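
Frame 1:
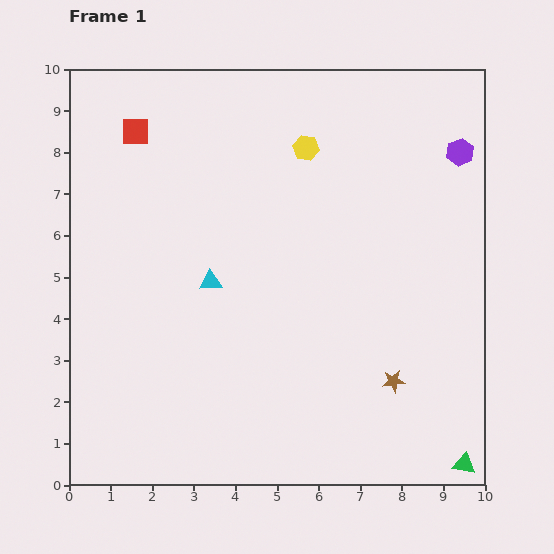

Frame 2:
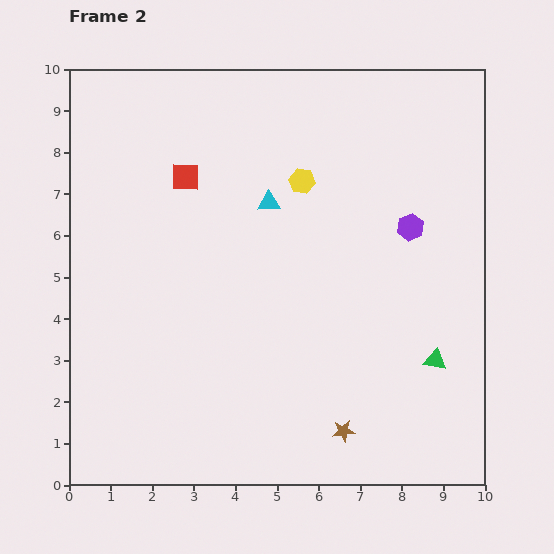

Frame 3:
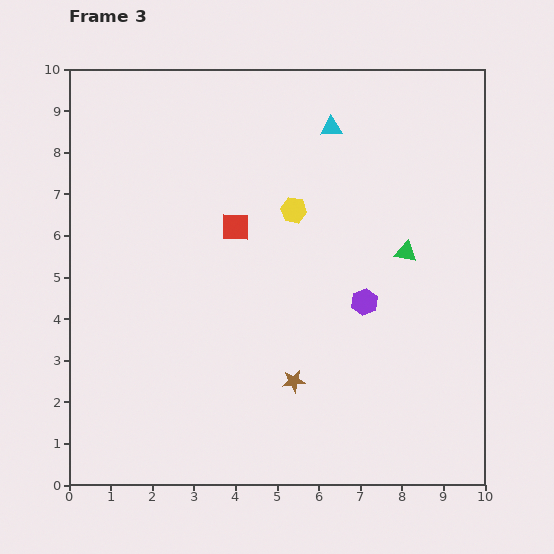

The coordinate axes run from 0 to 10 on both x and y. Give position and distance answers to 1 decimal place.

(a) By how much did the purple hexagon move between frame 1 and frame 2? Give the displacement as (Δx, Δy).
(-1.2, -1.8)

The purple hexagon was at (9.4, 8.0) in frame 1 and (8.2, 6.2) in frame 2.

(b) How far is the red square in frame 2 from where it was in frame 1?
1.6

The red square moved from (1.6, 8.5) to (2.8, 7.4), a distance of √(1.2² + 1.1²) ≈ 1.6.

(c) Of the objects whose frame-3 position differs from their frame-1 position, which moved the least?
the yellow hexagon

(moved 1.5)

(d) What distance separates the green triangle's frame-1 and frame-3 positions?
5.3

The green triangle moved from (9.5, 0.5) to (8.1, 5.6), a distance of √(1.4² + 5.1²) ≈ 5.3.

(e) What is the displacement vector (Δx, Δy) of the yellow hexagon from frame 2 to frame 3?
(-0.2, -0.7)

The yellow hexagon was at (5.6, 7.3) in frame 2 and (5.4, 6.6) in frame 3.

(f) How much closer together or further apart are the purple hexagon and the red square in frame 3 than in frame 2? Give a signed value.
-1.9

Distance in frame 2: 5.5. Distance in frame 3: 3.6.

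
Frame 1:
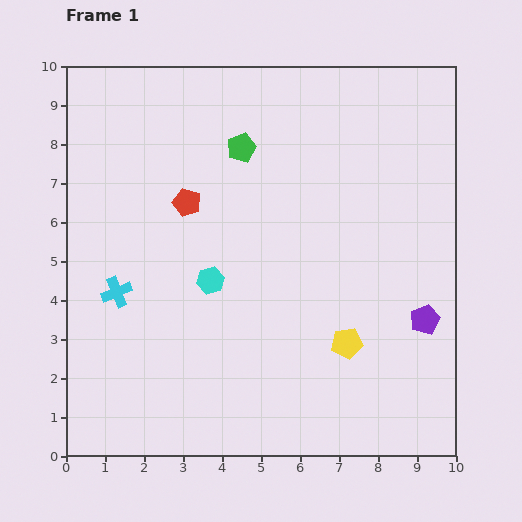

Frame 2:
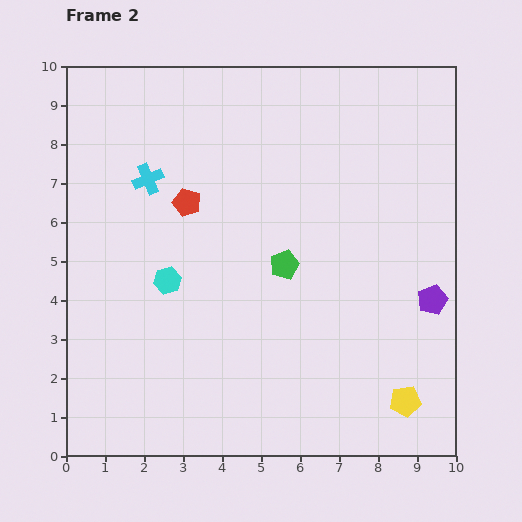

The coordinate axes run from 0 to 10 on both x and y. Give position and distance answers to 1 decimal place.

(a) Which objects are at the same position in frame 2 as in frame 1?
the red pentagon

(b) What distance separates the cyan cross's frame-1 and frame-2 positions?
3.0

The cyan cross moved from (1.3, 4.2) to (2.1, 7.1), a distance of √(0.8² + 2.9²) ≈ 3.0.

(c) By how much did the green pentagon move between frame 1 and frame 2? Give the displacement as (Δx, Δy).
(1.1, -3.0)

The green pentagon was at (4.5, 7.9) in frame 1 and (5.6, 4.9) in frame 2.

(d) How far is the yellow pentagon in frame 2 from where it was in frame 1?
2.1

The yellow pentagon moved from (7.2, 2.9) to (8.7, 1.4), a distance of √(1.5² + 1.5²) ≈ 2.1.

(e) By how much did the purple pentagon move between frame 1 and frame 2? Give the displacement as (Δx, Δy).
(0.2, 0.5)

The purple pentagon was at (9.2, 3.5) in frame 1 and (9.4, 4.0) in frame 2.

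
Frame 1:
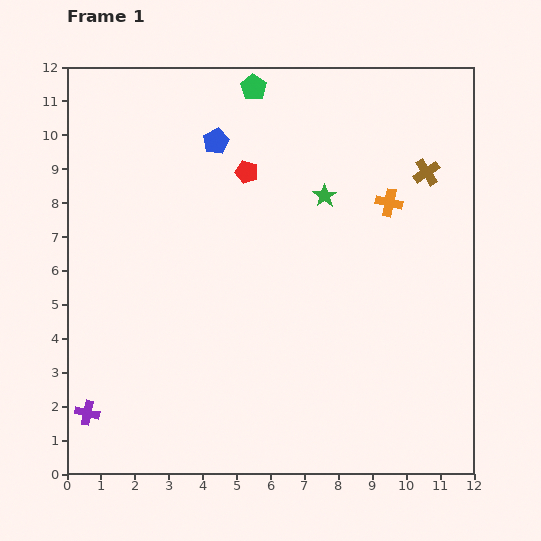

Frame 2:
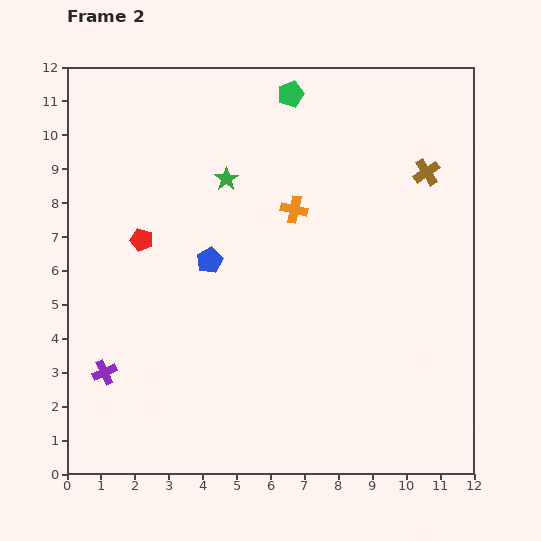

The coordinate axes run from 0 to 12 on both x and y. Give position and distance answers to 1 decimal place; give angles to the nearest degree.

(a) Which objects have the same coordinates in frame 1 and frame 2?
the brown cross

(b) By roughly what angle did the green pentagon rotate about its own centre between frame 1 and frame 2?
20° clockwise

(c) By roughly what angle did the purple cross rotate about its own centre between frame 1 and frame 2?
37° counter-clockwise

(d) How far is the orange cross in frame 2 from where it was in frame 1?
2.8

The orange cross moved from (9.5, 8.0) to (6.7, 7.8), a distance of √(2.8² + 0.2²) ≈ 2.8.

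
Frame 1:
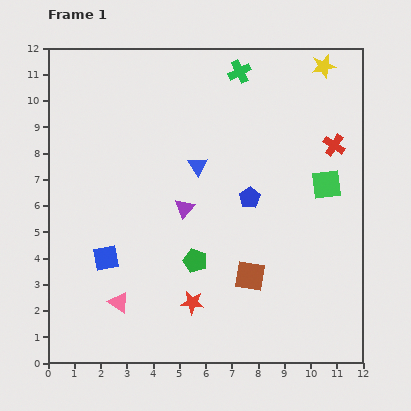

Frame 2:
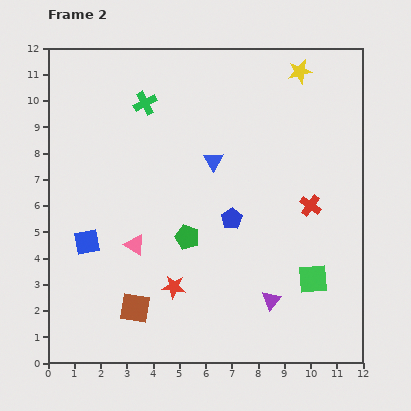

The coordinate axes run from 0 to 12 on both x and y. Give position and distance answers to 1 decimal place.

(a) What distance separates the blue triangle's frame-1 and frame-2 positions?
0.6

The blue triangle moved from (5.7, 7.5) to (6.3, 7.7), a distance of √(0.6² + 0.2²) ≈ 0.6.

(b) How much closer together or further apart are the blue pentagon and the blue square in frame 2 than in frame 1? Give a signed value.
-0.4

Distance in frame 1: 6.0. Distance in frame 2: 5.6.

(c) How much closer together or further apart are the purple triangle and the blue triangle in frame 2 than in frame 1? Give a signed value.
+4.0

Distance in frame 1: 1.7. Distance in frame 2: 5.7.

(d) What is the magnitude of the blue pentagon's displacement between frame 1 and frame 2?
1.1

The blue pentagon moved from (7.7, 6.3) to (7.0, 5.5), a distance of √(0.7² + 0.8²) ≈ 1.1.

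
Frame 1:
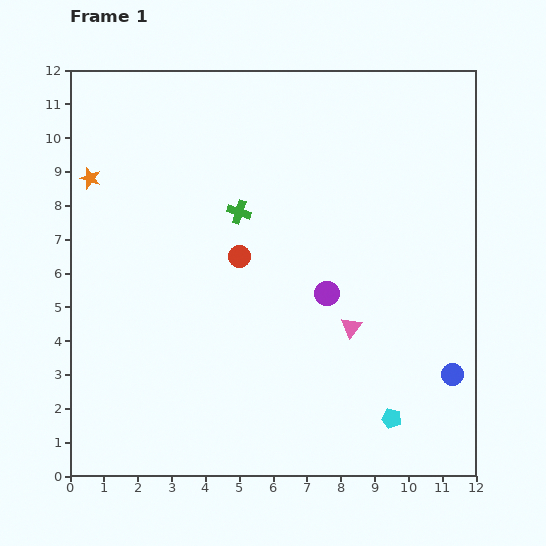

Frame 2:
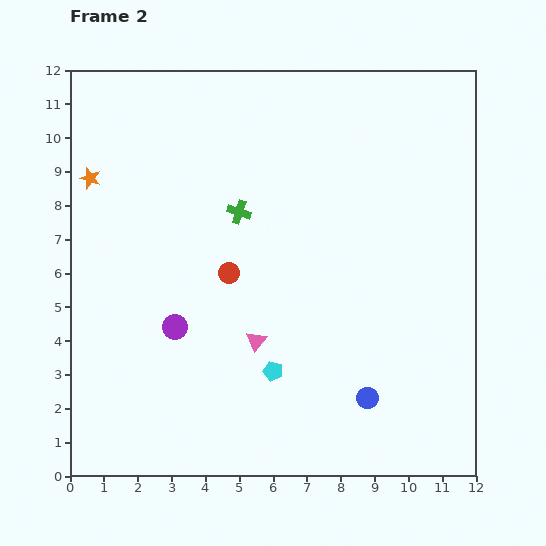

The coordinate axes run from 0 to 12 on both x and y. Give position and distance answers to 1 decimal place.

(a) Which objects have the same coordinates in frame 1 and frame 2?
the orange star, the green cross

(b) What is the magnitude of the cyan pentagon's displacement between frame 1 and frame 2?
3.8

The cyan pentagon moved from (9.5, 1.7) to (6.0, 3.1), a distance of √(3.5² + 1.4²) ≈ 3.8.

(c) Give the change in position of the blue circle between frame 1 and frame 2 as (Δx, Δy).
(-2.5, -0.7)

The blue circle was at (11.3, 3.0) in frame 1 and (8.8, 2.3) in frame 2.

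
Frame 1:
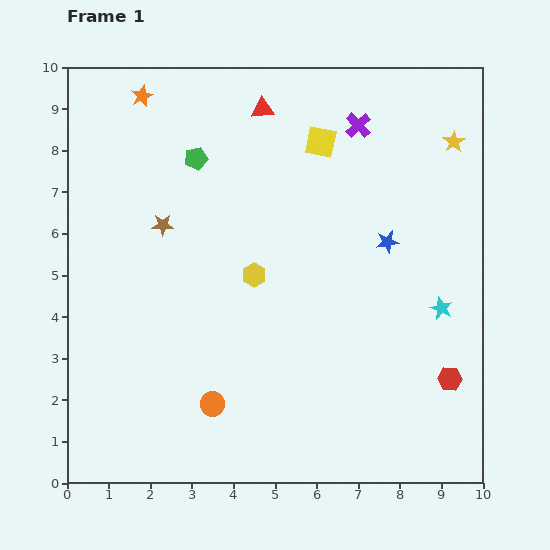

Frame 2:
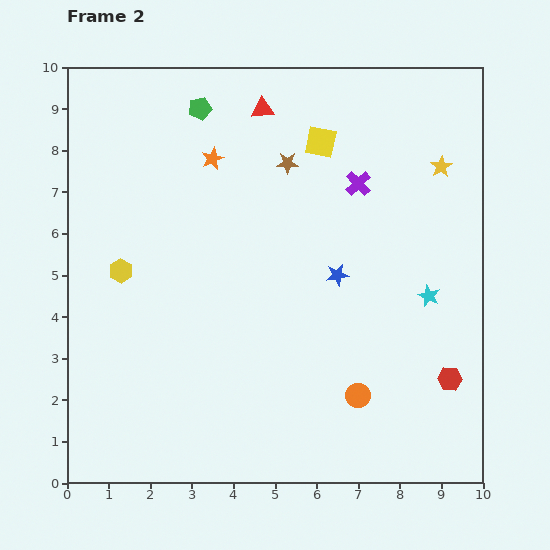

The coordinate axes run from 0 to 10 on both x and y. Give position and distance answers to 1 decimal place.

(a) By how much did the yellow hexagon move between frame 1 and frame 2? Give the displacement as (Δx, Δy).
(-3.2, 0.1)

The yellow hexagon was at (4.5, 5.0) in frame 1 and (1.3, 5.1) in frame 2.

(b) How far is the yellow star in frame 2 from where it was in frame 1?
0.7

The yellow star moved from (9.3, 8.2) to (9.0, 7.6), a distance of √(0.3² + 0.6²) ≈ 0.7.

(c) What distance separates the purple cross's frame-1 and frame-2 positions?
1.4

The purple cross moved from (7.0, 8.6) to (7.0, 7.2), a distance of √(0.0² + 1.4²) ≈ 1.4.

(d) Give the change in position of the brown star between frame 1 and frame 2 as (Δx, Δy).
(3.0, 1.5)

The brown star was at (2.3, 6.2) in frame 1 and (5.3, 7.7) in frame 2.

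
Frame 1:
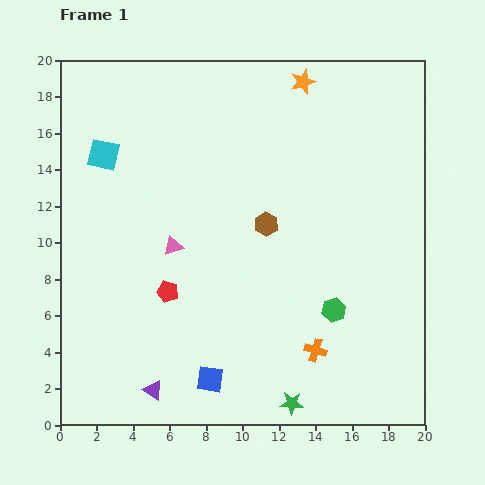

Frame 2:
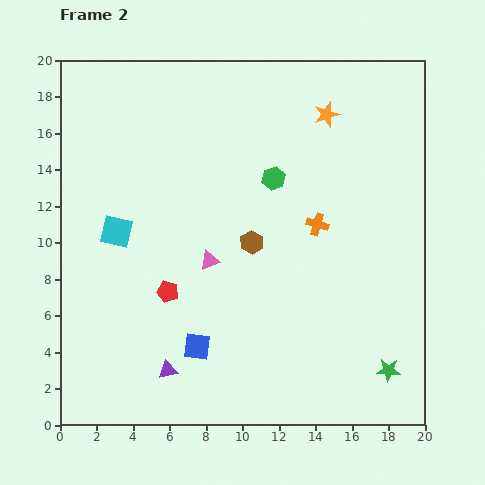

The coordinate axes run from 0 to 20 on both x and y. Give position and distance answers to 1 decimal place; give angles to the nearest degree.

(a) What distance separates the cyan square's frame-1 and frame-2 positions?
4.3

The cyan square moved from (2.4, 14.8) to (3.1, 10.6), a distance of √(0.7² + 4.2²) ≈ 4.3.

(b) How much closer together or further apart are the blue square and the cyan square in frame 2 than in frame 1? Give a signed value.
-5.9

Distance in frame 1: 13.6. Distance in frame 2: 7.7.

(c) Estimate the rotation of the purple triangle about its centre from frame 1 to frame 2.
43° counter-clockwise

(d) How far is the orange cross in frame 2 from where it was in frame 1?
6.9

The orange cross moved from (14.0, 4.1) to (14.1, 11.0), a distance of √(0.1² + 6.9²) ≈ 6.9.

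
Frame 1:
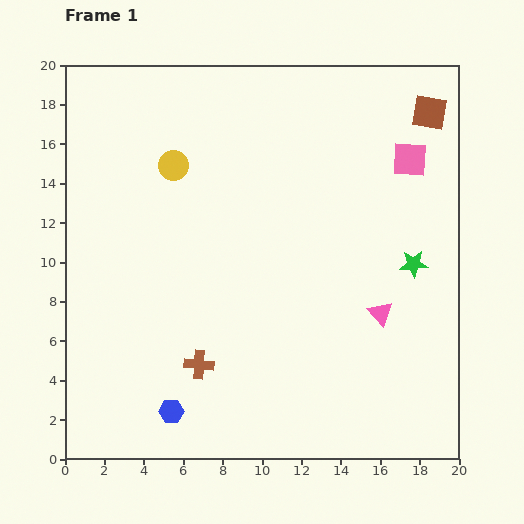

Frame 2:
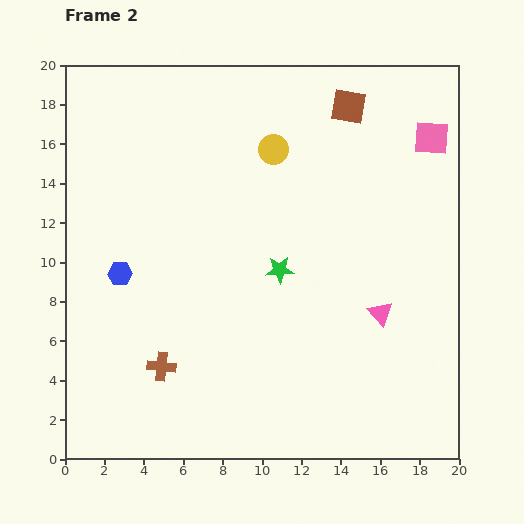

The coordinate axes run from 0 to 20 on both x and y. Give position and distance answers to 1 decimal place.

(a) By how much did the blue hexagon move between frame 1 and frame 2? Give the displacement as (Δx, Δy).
(-2.6, 7.0)

The blue hexagon was at (5.4, 2.4) in frame 1 and (2.8, 9.4) in frame 2.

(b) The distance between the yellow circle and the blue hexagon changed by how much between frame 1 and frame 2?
-2.5

Distance in frame 1: 12.5. Distance in frame 2: 10.0.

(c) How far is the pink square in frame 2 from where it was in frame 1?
1.6

The pink square moved from (17.5, 15.2) to (18.6, 16.3), a distance of √(1.1² + 1.1²) ≈ 1.6.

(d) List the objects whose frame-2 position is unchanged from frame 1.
the pink triangle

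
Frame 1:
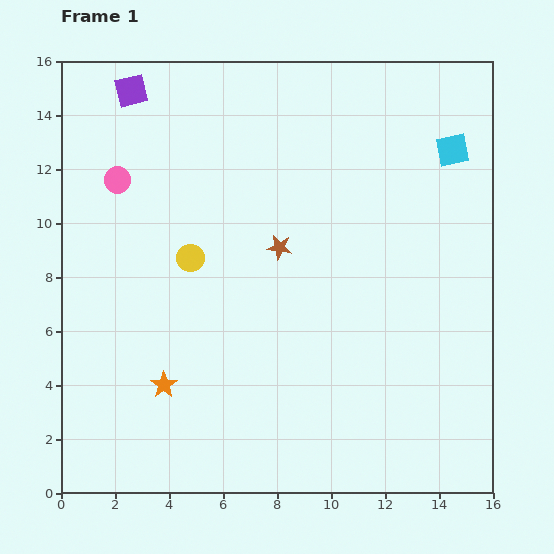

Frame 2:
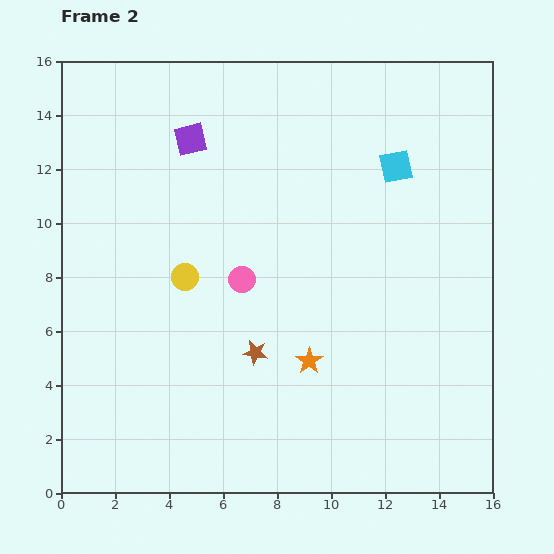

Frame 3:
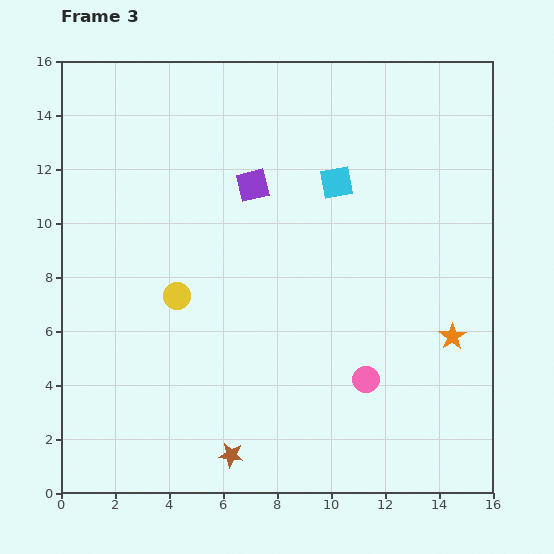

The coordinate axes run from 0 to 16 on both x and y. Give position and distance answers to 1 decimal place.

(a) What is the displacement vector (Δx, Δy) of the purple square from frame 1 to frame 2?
(2.2, -1.8)

The purple square was at (2.6, 14.9) in frame 1 and (4.8, 13.1) in frame 2.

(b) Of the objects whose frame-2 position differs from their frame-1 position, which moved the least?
the yellow circle

(moved 0.7)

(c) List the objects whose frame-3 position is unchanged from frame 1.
none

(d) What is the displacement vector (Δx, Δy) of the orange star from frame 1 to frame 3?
(10.7, 1.8)

The orange star was at (3.8, 4.0) in frame 1 and (14.5, 5.8) in frame 3.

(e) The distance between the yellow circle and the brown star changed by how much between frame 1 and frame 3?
+2.9

Distance in frame 1: 3.3. Distance in frame 3: 6.2.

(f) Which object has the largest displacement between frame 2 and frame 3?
the pink circle

(moved 5.9; next 5.4)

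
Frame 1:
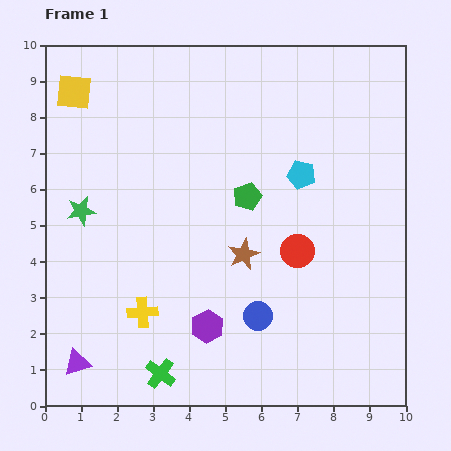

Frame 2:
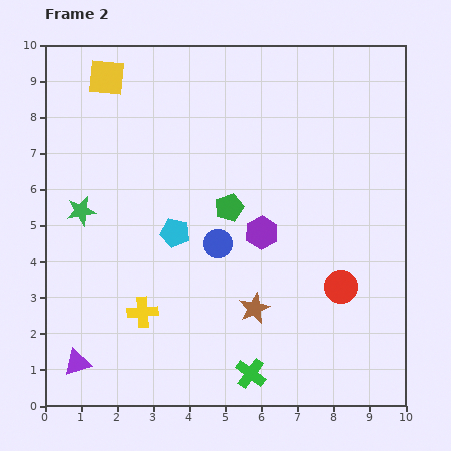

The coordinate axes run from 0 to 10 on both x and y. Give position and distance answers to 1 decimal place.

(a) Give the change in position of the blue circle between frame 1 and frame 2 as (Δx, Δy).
(-1.1, 2.0)

The blue circle was at (5.9, 2.5) in frame 1 and (4.8, 4.5) in frame 2.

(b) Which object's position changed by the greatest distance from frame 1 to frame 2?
the cyan pentagon

(moved 3.8; next 3.0)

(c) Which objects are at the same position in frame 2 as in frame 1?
the yellow cross, the green star, the purple triangle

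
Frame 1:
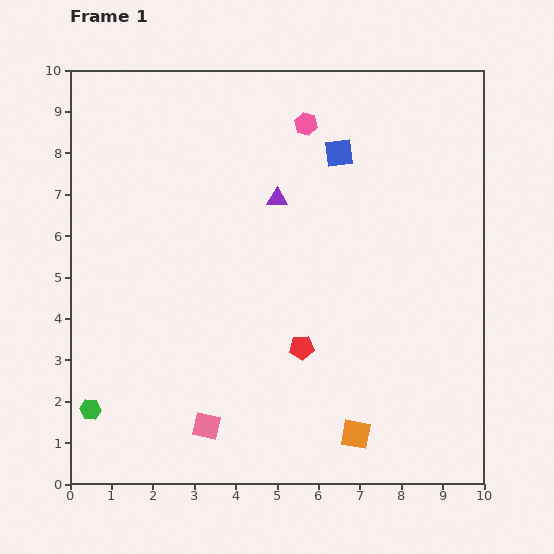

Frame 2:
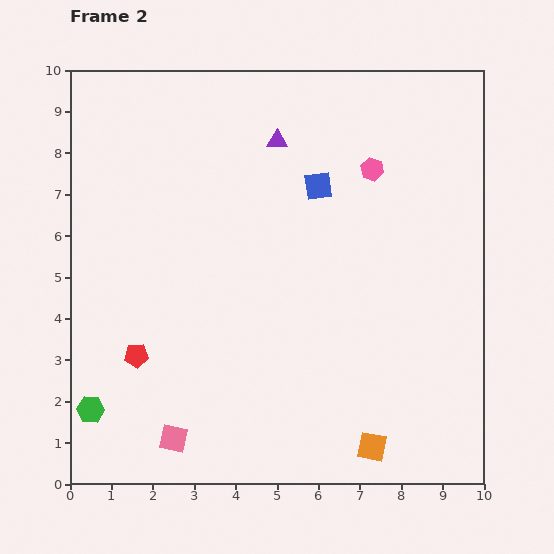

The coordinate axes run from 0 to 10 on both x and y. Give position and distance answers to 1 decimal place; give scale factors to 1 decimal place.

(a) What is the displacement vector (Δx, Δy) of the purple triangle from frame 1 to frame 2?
(0.0, 1.4)

The purple triangle was at (5.0, 6.9) in frame 1 and (5.0, 8.3) in frame 2.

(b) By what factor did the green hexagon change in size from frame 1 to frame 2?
1.3×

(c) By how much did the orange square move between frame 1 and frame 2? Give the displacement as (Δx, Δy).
(0.4, -0.3)

The orange square was at (6.9, 1.2) in frame 1 and (7.3, 0.9) in frame 2.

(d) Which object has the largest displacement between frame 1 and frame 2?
the red pentagon

(moved 4.0; next 1.9)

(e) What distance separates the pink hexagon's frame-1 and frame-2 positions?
1.9

The pink hexagon moved from (5.7, 8.7) to (7.3, 7.6), a distance of √(1.6² + 1.1²) ≈ 1.9.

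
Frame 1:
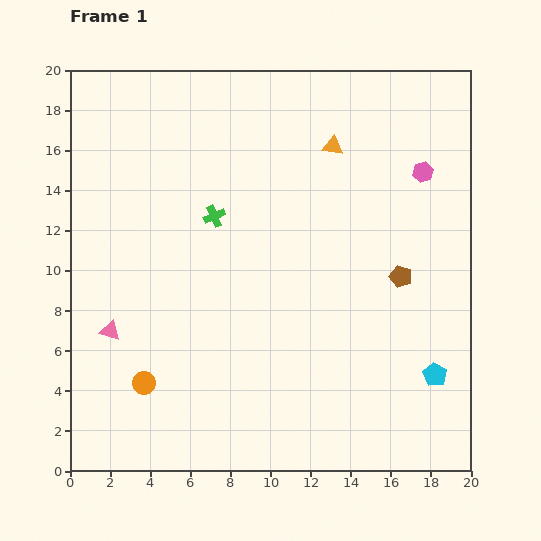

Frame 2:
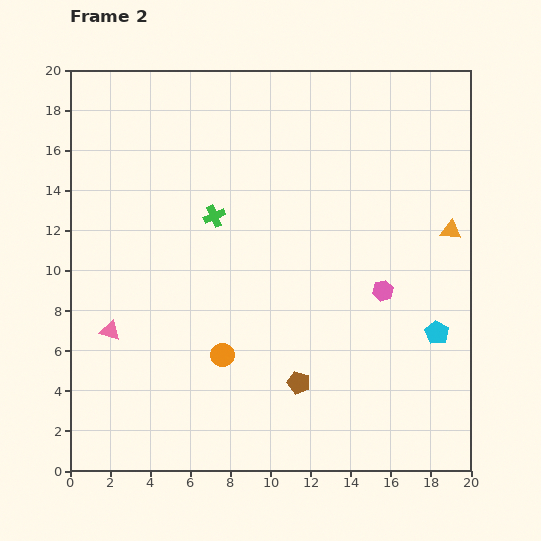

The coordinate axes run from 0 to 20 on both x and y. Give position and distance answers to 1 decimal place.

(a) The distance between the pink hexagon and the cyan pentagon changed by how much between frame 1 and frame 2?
-6.7

Distance in frame 1: 10.1. Distance in frame 2: 3.4.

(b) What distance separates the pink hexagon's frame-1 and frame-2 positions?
6.2

The pink hexagon moved from (17.6, 14.9) to (15.6, 9.0), a distance of √(2.0² + 5.9²) ≈ 6.2.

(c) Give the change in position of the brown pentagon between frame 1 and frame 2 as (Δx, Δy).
(-5.1, -5.3)

The brown pentagon was at (16.5, 9.7) in frame 1 and (11.4, 4.4) in frame 2.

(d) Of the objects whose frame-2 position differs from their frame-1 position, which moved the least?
the cyan pentagon

(moved 2.1)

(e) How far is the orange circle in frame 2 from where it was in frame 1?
4.1

The orange circle moved from (3.7, 4.4) to (7.6, 5.8), a distance of √(3.9² + 1.4²) ≈ 4.1.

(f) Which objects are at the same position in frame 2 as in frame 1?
the green cross, the pink triangle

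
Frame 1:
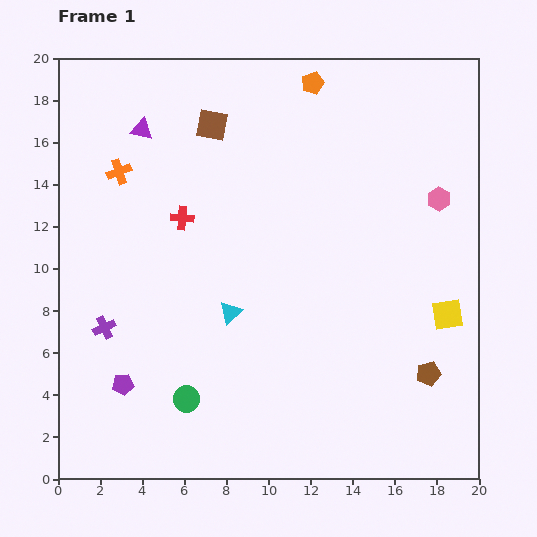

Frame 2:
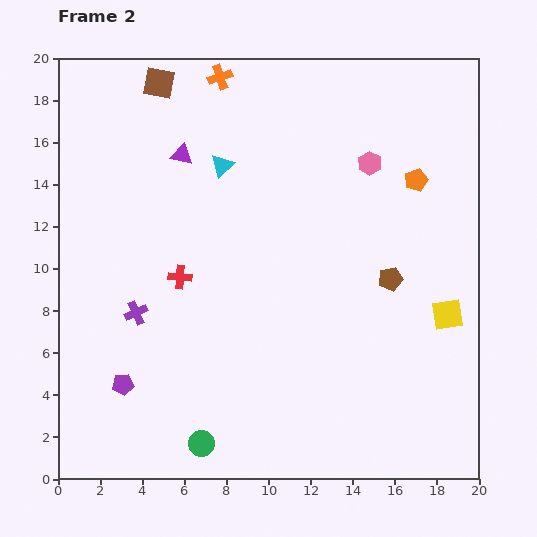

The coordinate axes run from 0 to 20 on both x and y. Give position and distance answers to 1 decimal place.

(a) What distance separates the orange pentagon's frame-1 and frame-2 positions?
6.7

The orange pentagon moved from (12.1, 18.8) to (17.0, 14.2), a distance of √(4.9² + 4.6²) ≈ 6.7.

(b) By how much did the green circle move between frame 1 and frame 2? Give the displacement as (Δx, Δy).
(0.7, -2.1)

The green circle was at (6.1, 3.8) in frame 1 and (6.8, 1.7) in frame 2.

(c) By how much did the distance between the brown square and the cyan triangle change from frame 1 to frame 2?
-4.0

Distance in frame 1: 8.9. Distance in frame 2: 4.9.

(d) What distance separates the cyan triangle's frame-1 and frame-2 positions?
7.0

The cyan triangle moved from (8.2, 7.9) to (7.8, 14.9), a distance of √(0.4² + 7.0²) ≈ 7.0.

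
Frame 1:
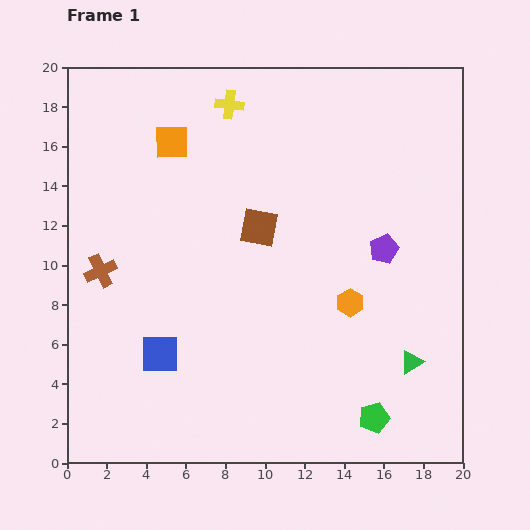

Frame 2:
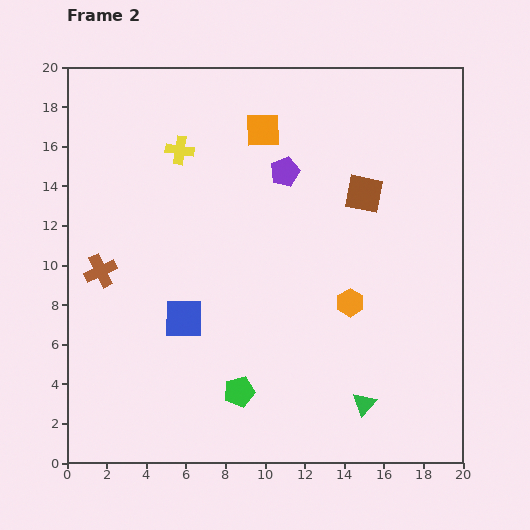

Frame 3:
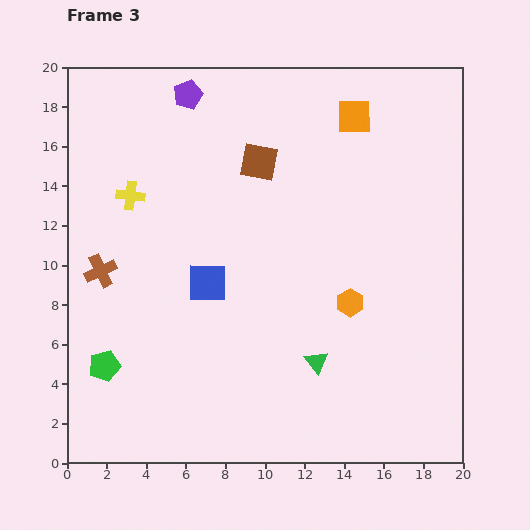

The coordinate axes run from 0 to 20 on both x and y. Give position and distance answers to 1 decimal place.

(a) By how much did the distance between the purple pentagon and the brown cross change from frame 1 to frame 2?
-3.7

Distance in frame 1: 14.3. Distance in frame 2: 10.6.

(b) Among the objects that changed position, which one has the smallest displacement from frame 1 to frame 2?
the blue square

(moved 2.2)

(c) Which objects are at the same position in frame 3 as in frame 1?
the brown cross, the orange hexagon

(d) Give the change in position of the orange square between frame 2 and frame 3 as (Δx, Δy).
(4.6, 0.7)

The orange square was at (9.9, 16.8) in frame 2 and (14.5, 17.5) in frame 3.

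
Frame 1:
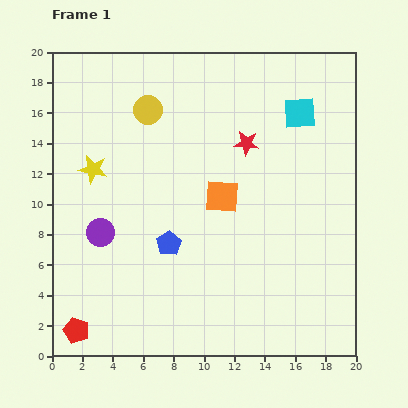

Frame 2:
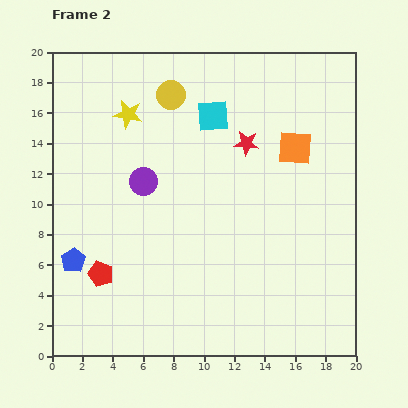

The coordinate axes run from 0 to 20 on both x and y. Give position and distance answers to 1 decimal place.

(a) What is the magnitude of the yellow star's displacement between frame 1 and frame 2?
4.3

The yellow star moved from (2.7, 12.3) to (5.0, 15.9), a distance of √(2.3² + 3.6²) ≈ 4.3.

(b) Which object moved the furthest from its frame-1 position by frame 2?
the blue pentagon

(moved 6.4; next 5.8)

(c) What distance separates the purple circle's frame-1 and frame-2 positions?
4.4

The purple circle moved from (3.2, 8.1) to (6.0, 11.5), a distance of √(2.8² + 3.4²) ≈ 4.4.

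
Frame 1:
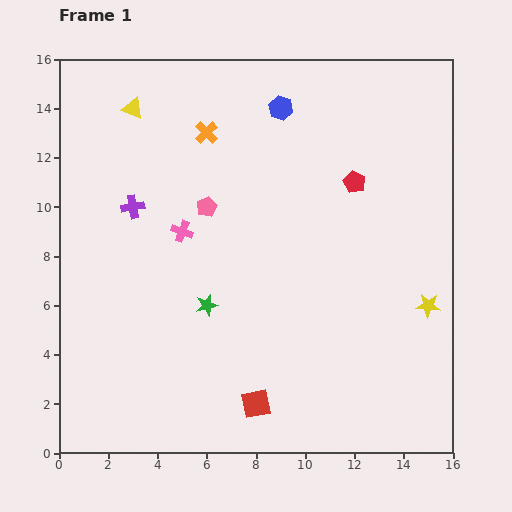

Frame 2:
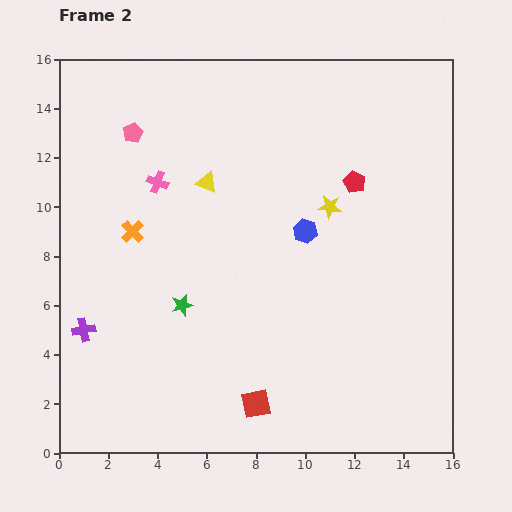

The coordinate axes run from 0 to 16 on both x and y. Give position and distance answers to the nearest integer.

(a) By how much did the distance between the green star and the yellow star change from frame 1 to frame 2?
-2

Distance in frame 1: 9. Distance in frame 2: 7.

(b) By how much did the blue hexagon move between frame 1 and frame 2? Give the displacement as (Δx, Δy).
(1, -5)

The blue hexagon was at (9, 14) in frame 1 and (10, 9) in frame 2.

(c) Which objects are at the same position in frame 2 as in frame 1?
the red pentagon, the red square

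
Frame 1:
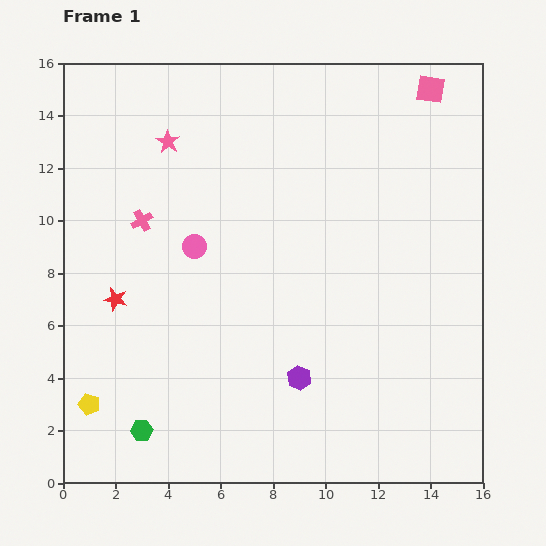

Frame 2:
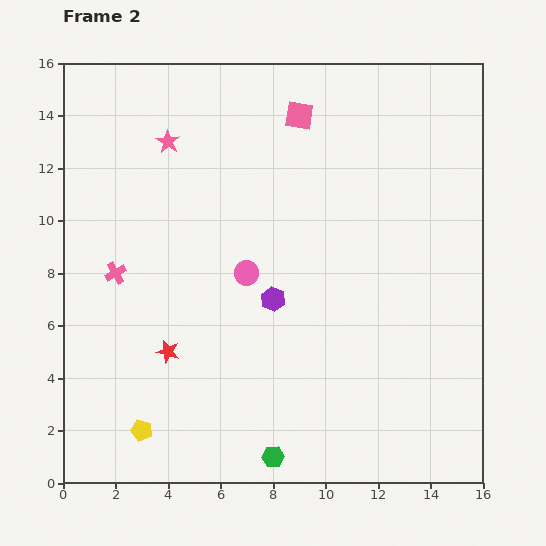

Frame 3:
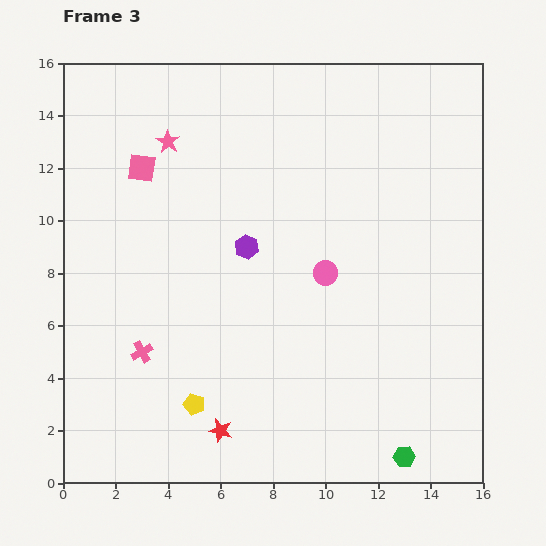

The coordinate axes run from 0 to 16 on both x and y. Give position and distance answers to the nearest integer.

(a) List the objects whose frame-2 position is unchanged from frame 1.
the pink star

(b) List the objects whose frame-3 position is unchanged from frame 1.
the pink star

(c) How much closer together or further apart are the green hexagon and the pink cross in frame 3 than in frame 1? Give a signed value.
+3

Distance in frame 1: 8. Distance in frame 3: 11.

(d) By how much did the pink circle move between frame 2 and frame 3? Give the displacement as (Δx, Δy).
(3, 0)

The pink circle was at (7, 8) in frame 2 and (10, 8) in frame 3.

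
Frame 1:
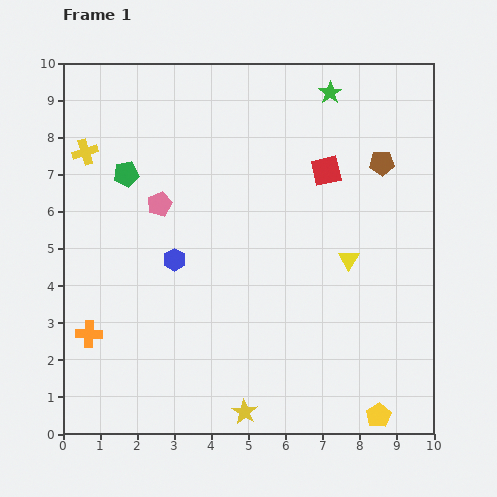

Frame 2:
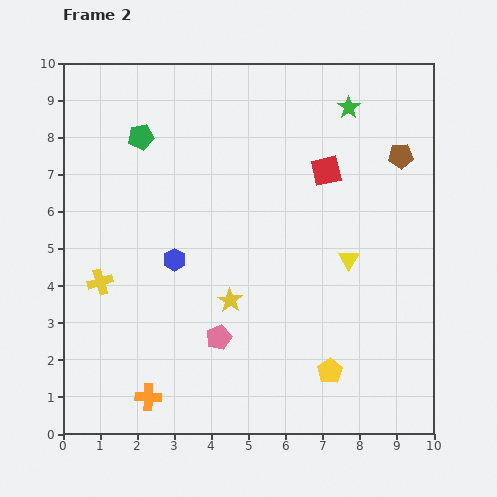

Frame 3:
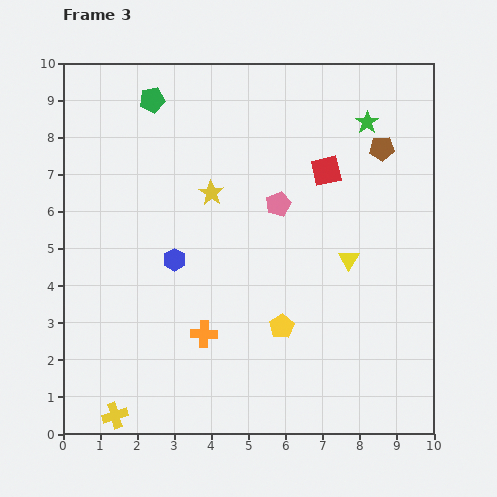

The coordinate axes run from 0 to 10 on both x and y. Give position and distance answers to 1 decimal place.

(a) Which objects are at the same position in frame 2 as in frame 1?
the yellow triangle, the blue hexagon, the red square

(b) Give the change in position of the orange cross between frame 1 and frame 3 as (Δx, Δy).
(3.1, 0.0)

The orange cross was at (0.7, 2.7) in frame 1 and (3.8, 2.7) in frame 3.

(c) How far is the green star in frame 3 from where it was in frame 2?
0.6

The green star moved from (7.7, 8.8) to (8.2, 8.4), a distance of √(0.5² + 0.4²) ≈ 0.6.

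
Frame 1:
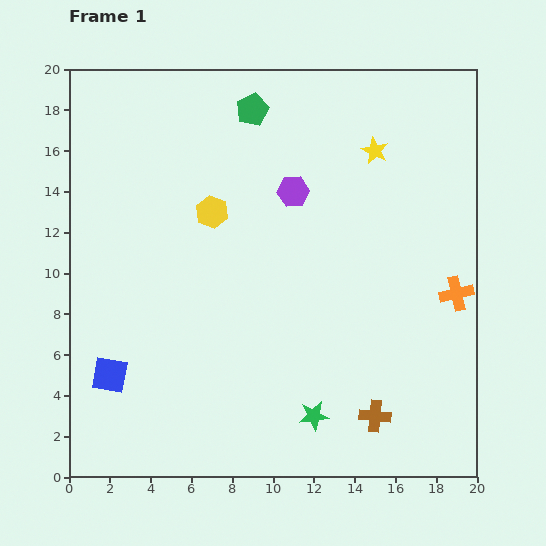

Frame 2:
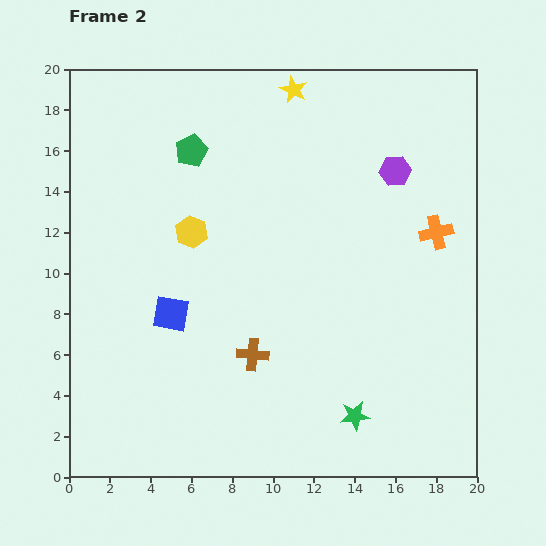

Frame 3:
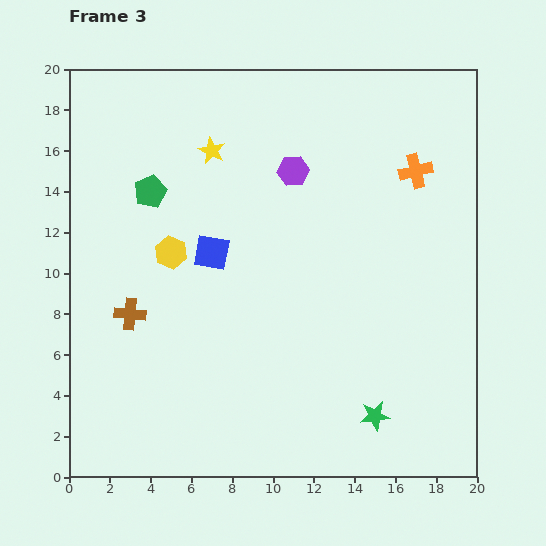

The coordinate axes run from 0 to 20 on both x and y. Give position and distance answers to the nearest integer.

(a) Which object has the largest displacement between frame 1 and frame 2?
the brown cross

(moved 7; next 5)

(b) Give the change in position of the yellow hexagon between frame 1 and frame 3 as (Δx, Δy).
(-2, -2)

The yellow hexagon was at (7, 13) in frame 1 and (5, 11) in frame 3.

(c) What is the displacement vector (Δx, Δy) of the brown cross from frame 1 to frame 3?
(-12, 5)

The brown cross was at (15, 3) in frame 1 and (3, 8) in frame 3.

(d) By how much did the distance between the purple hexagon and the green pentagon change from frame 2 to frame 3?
-3

Distance in frame 2: 10. Distance in frame 3: 7.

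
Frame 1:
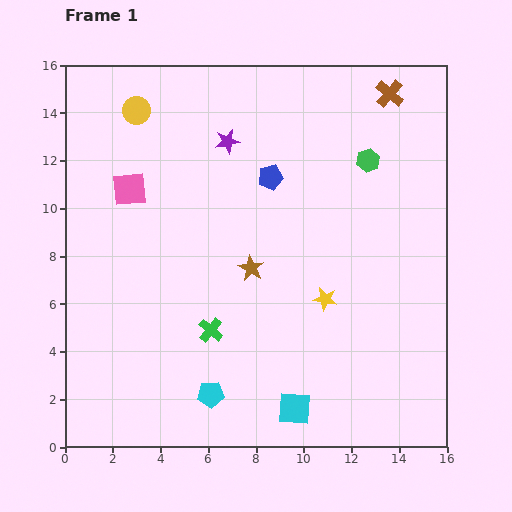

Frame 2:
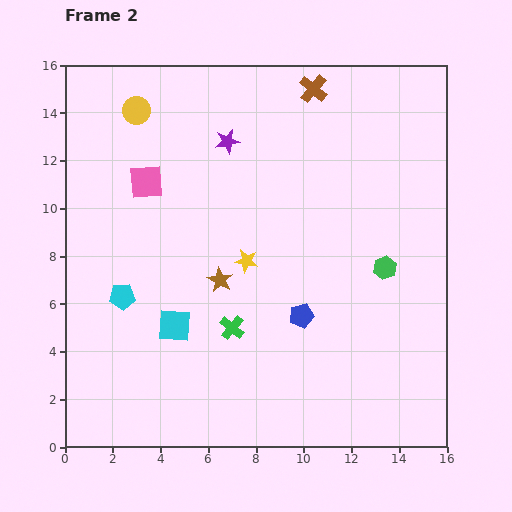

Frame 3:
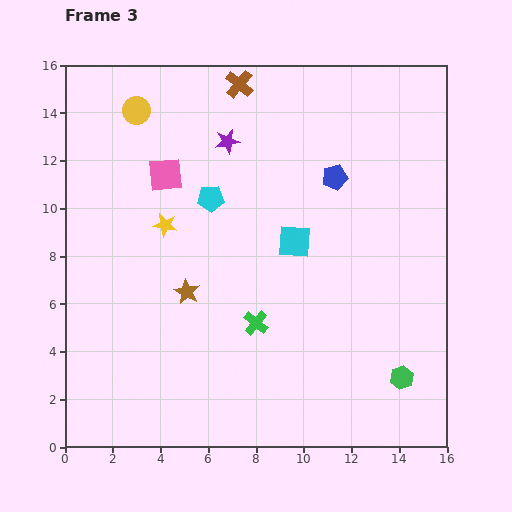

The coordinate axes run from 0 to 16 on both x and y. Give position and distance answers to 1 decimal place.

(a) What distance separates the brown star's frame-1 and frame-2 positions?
1.4

The brown star moved from (7.8, 7.5) to (6.5, 7.0), a distance of √(1.3² + 0.5²) ≈ 1.4.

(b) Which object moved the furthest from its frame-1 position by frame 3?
the green hexagon

(moved 9.2; next 8.2)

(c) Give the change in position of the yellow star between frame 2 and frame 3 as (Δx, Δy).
(-3.4, 1.5)

The yellow star was at (7.6, 7.8) in frame 2 and (4.2, 9.3) in frame 3.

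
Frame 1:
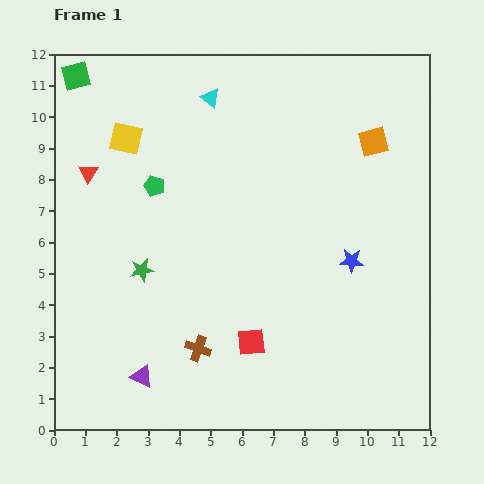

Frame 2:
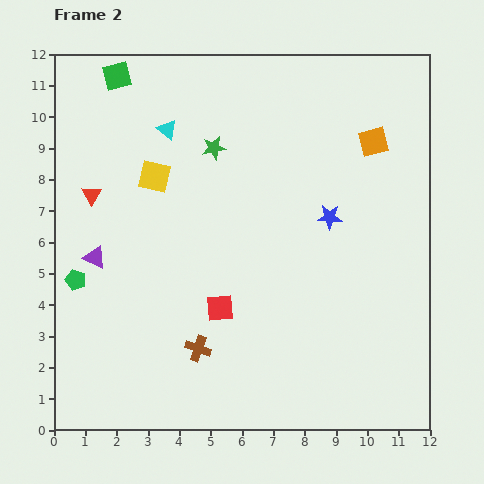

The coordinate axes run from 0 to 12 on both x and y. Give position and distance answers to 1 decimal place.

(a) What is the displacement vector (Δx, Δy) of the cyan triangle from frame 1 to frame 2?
(-1.4, -1.0)

The cyan triangle was at (5.0, 10.6) in frame 1 and (3.6, 9.6) in frame 2.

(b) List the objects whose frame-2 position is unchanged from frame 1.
the orange square, the brown cross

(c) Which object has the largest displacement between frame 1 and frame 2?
the green star

(moved 4.5; next 4.1)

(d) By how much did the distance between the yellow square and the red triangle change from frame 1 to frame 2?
+0.5

Distance in frame 1: 1.6. Distance in frame 2: 2.1.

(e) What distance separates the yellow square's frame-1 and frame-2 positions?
1.5

The yellow square moved from (2.3, 9.3) to (3.2, 8.1), a distance of √(0.9² + 1.2²) ≈ 1.5.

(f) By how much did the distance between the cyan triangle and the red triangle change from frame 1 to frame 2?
-1.4

Distance in frame 1: 4.6. Distance in frame 2: 3.2.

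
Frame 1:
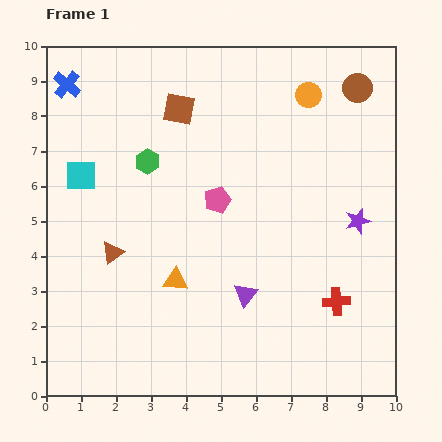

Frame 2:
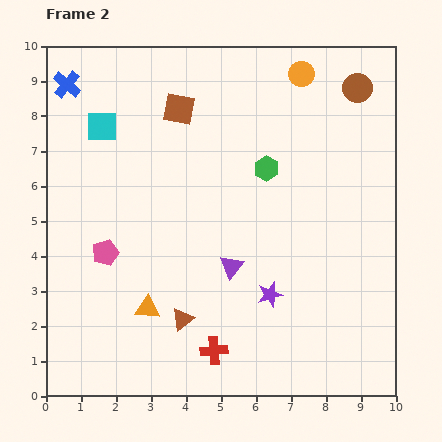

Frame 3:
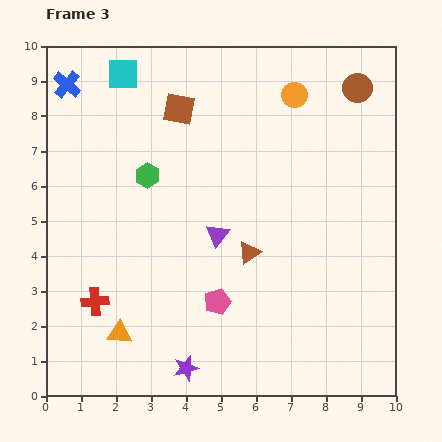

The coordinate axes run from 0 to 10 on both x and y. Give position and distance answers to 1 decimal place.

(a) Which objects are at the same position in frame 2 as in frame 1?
the brown square, the brown circle, the blue cross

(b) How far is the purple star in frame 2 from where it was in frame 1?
3.3

The purple star moved from (8.9, 5.0) to (6.4, 2.9), a distance of √(2.5² + 2.1²) ≈ 3.3.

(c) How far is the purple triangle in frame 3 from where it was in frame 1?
1.9

The purple triangle moved from (5.7, 2.9) to (4.9, 4.6), a distance of √(0.8² + 1.7²) ≈ 1.9.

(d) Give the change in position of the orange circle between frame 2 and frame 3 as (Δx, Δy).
(-0.2, -0.6)

The orange circle was at (7.3, 9.2) in frame 2 and (7.1, 8.6) in frame 3.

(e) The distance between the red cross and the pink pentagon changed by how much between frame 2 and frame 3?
-0.7

Distance in frame 2: 4.2. Distance in frame 3: 3.5.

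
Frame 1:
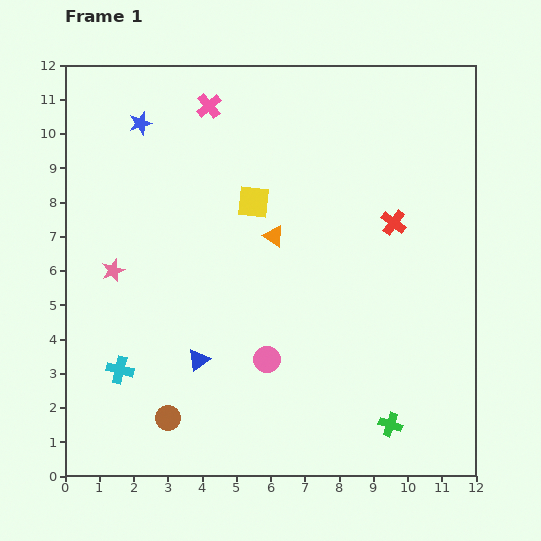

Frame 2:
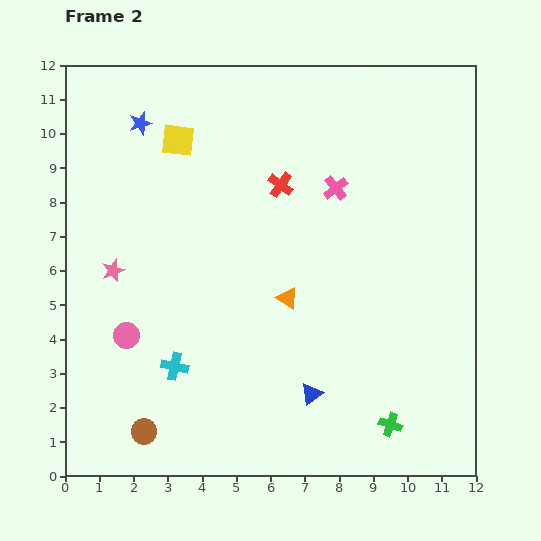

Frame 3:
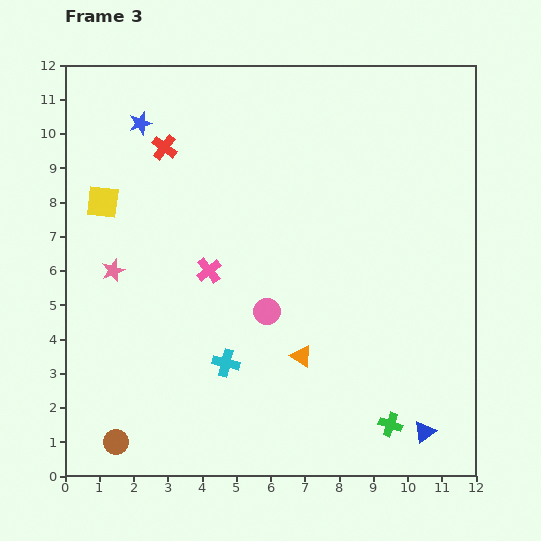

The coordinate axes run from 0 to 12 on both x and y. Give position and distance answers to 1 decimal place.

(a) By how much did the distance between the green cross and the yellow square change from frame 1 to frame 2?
+2.8

Distance in frame 1: 7.6. Distance in frame 2: 10.4.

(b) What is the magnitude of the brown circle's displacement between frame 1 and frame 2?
0.8

The brown circle moved from (3.0, 1.7) to (2.3, 1.3), a distance of √(0.7² + 0.4²) ≈ 0.8.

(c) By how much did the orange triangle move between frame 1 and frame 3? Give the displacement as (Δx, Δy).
(0.8, -3.5)

The orange triangle was at (6.1, 7.0) in frame 1 and (6.9, 3.5) in frame 3.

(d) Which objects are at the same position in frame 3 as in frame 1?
the green cross, the blue star, the pink star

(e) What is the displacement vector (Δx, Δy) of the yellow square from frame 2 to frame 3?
(-2.2, -1.8)

The yellow square was at (3.3, 9.8) in frame 2 and (1.1, 8.0) in frame 3.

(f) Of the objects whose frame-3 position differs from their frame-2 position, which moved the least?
the brown circle

(moved 0.9)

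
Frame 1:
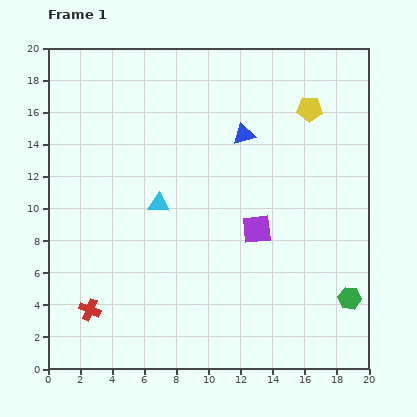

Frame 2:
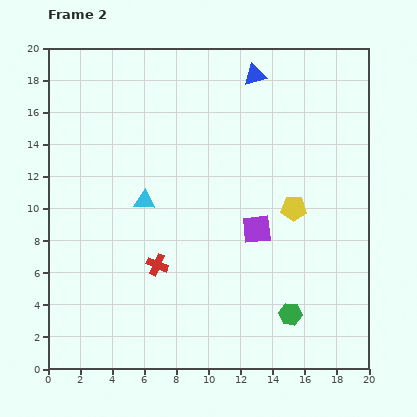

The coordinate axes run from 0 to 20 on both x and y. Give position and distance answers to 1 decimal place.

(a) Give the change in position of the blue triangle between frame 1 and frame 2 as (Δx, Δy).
(0.7, 3.7)

The blue triangle was at (12.2, 14.6) in frame 1 and (12.9, 18.3) in frame 2.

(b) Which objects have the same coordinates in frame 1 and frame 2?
the purple square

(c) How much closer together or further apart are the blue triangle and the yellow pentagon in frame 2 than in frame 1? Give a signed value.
+4.2

Distance in frame 1: 4.4. Distance in frame 2: 8.6.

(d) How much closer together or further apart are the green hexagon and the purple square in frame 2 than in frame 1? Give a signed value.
-1.5

Distance in frame 1: 7.2. Distance in frame 2: 5.7.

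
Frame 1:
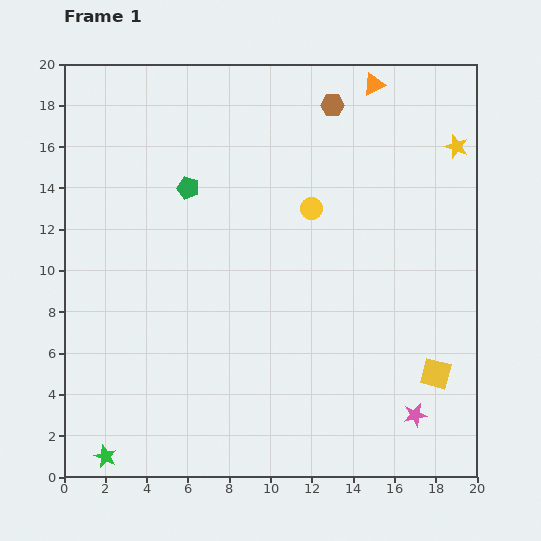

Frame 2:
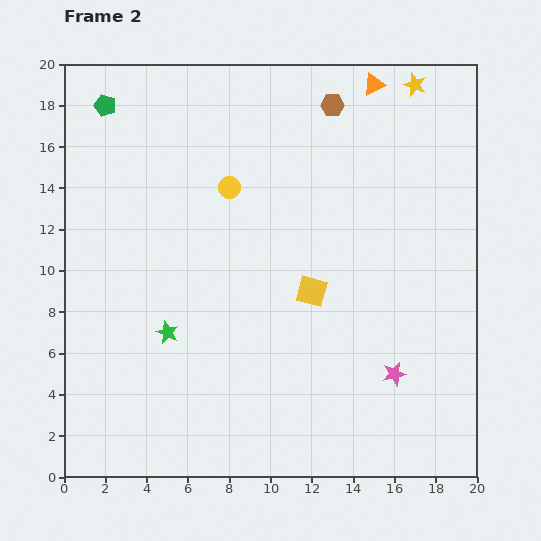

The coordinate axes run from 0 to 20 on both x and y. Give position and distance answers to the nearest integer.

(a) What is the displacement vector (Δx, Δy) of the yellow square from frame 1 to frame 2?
(-6, 4)

The yellow square was at (18, 5) in frame 1 and (12, 9) in frame 2.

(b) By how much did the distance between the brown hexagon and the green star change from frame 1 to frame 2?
-6

Distance in frame 1: 20. Distance in frame 2: 14.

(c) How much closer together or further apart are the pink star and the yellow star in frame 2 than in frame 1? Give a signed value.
+1

Distance in frame 1: 13. Distance in frame 2: 14.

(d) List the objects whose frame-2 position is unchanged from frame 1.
the orange triangle, the brown hexagon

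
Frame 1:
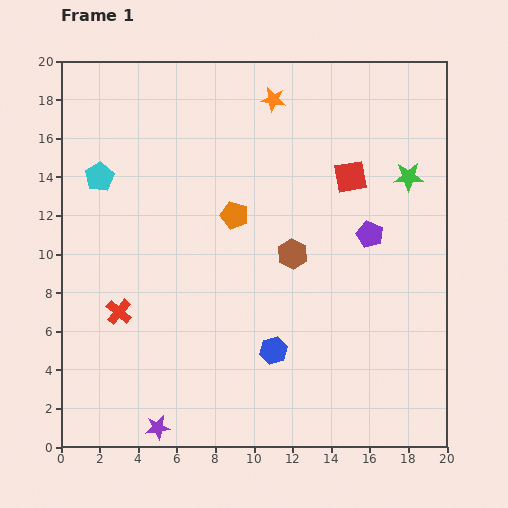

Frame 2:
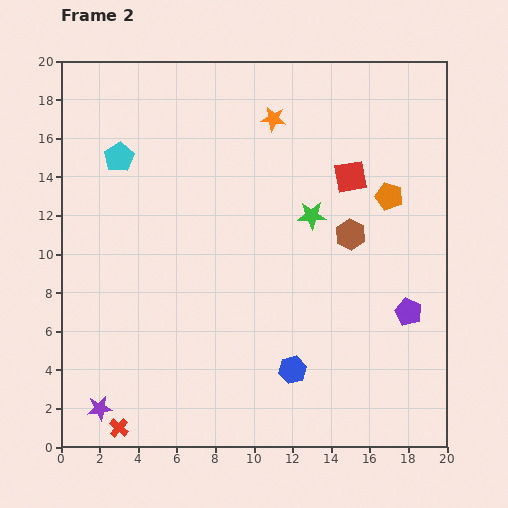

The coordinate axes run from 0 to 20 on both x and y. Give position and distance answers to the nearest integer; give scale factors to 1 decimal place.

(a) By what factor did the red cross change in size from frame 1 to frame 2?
0.7×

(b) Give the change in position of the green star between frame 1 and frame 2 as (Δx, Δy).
(-5, -2)

The green star was at (18, 14) in frame 1 and (13, 12) in frame 2.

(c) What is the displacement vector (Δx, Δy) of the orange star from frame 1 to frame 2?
(0, -1)

The orange star was at (11, 18) in frame 1 and (11, 17) in frame 2.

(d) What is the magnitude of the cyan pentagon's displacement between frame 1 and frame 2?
1

The cyan pentagon moved from (2, 14) to (3, 15), a distance of √(1² + 1²) ≈ 1.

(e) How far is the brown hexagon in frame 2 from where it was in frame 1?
3

The brown hexagon moved from (12, 10) to (15, 11), a distance of √(3² + 1²) ≈ 3.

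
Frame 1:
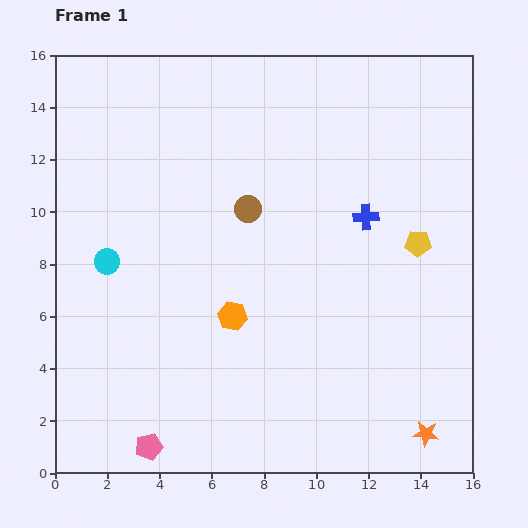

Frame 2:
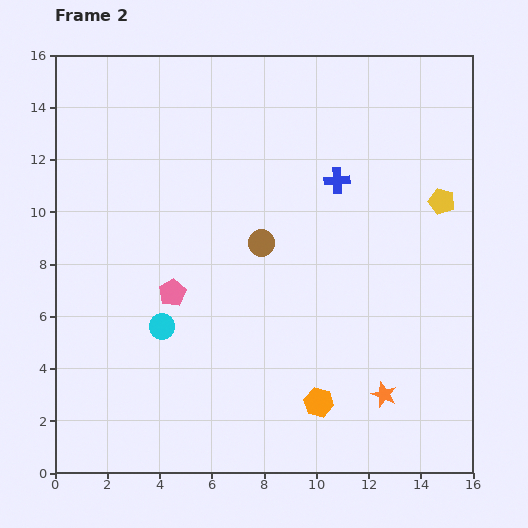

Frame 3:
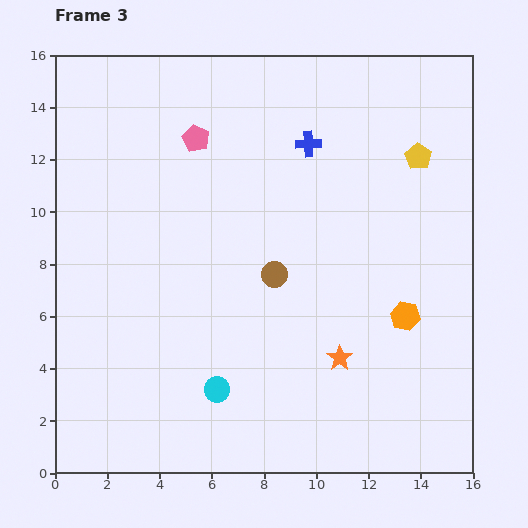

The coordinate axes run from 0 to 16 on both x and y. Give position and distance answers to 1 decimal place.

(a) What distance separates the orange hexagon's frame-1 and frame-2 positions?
4.7

The orange hexagon moved from (6.8, 6.0) to (10.1, 2.7), a distance of √(3.3² + 3.3²) ≈ 4.7.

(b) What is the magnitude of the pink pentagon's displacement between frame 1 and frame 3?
11.9

The pink pentagon moved from (3.6, 1.0) to (5.4, 12.8), a distance of √(1.8² + 11.8²) ≈ 11.9.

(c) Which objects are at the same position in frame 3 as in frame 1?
none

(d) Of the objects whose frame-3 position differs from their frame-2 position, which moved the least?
the brown circle

(moved 1.3)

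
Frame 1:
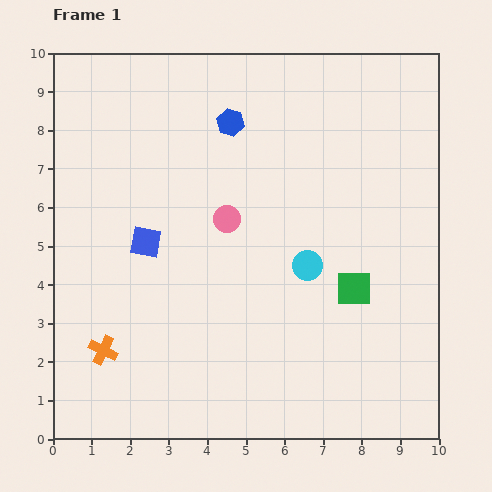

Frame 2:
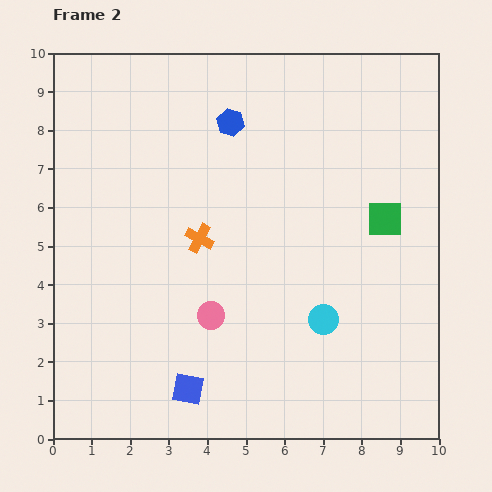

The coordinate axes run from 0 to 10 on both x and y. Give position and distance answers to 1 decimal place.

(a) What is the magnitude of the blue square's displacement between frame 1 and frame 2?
4.0

The blue square moved from (2.4, 5.1) to (3.5, 1.3), a distance of √(1.1² + 3.8²) ≈ 4.0.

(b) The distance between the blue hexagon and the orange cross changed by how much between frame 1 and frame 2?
-3.7

Distance in frame 1: 6.8. Distance in frame 2: 3.1.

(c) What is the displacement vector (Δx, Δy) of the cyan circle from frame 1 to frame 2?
(0.4, -1.4)

The cyan circle was at (6.6, 4.5) in frame 1 and (7.0, 3.1) in frame 2.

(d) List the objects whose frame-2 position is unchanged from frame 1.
the blue hexagon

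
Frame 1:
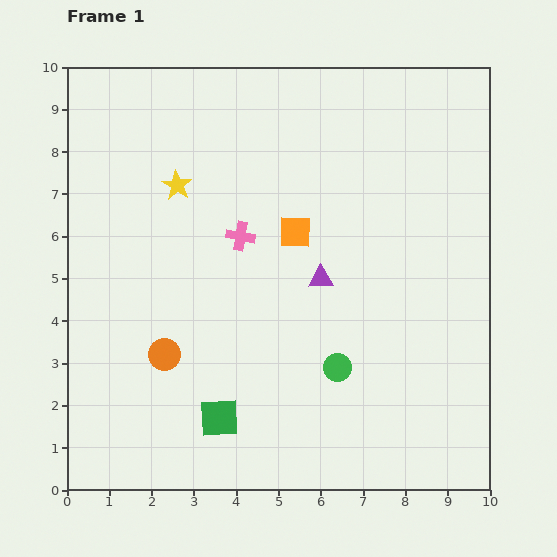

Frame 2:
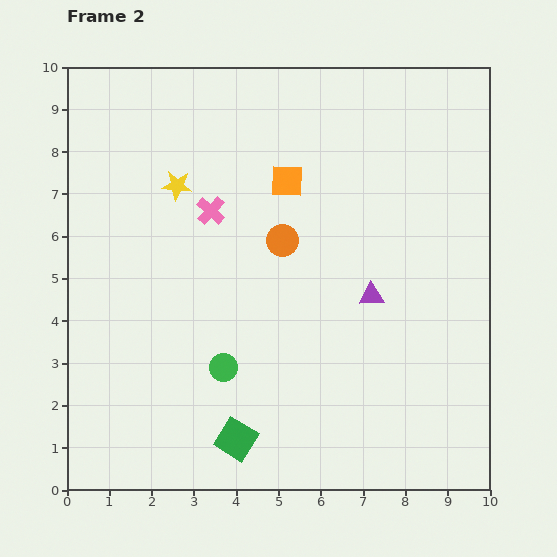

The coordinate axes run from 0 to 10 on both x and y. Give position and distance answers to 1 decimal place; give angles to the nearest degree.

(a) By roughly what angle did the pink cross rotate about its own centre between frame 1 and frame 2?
31° clockwise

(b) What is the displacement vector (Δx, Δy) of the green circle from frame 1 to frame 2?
(-2.7, 0.0)

The green circle was at (6.4, 2.9) in frame 1 and (3.7, 2.9) in frame 2.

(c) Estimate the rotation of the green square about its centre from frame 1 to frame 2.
34° clockwise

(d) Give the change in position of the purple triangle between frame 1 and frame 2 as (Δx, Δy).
(1.2, -0.4)

The purple triangle was at (6.0, 5.0) in frame 1 and (7.2, 4.6) in frame 2.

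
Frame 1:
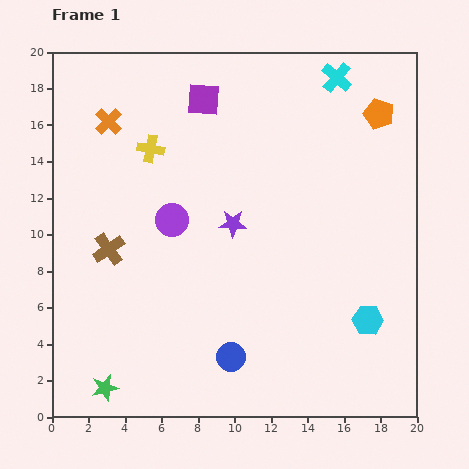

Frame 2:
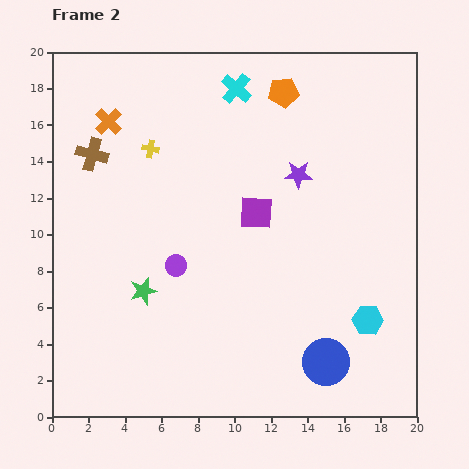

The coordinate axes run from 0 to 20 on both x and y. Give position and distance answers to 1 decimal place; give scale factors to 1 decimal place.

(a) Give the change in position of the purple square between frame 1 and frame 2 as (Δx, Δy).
(2.9, -6.2)

The purple square was at (8.3, 17.4) in frame 1 and (11.2, 11.2) in frame 2.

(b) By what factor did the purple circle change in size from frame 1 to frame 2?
0.6×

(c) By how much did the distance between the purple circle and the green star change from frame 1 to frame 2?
-7.6

Distance in frame 1: 9.9. Distance in frame 2: 2.3.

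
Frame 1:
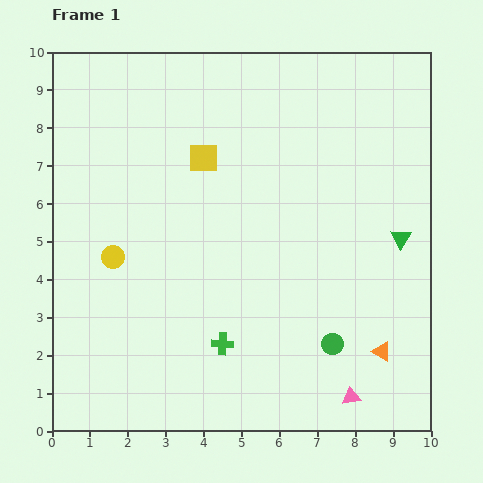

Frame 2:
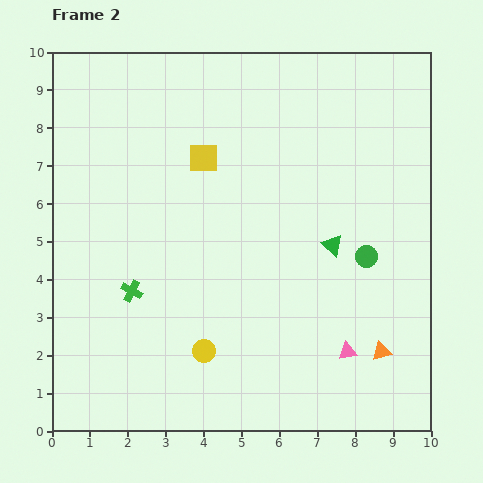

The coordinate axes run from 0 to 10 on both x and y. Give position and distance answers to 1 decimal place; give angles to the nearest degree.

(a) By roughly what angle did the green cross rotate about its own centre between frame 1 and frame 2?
24° clockwise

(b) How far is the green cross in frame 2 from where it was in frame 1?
2.8

The green cross moved from (4.5, 2.3) to (2.1, 3.7), a distance of √(2.4² + 1.4²) ≈ 2.8.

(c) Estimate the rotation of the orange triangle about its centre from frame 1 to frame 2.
46° counter-clockwise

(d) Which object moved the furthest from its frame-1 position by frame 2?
the yellow circle

(moved 3.5; next 2.8)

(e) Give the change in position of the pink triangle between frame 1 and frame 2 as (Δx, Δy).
(-0.1, 1.2)

The pink triangle was at (7.9, 0.9) in frame 1 and (7.8, 2.1) in frame 2.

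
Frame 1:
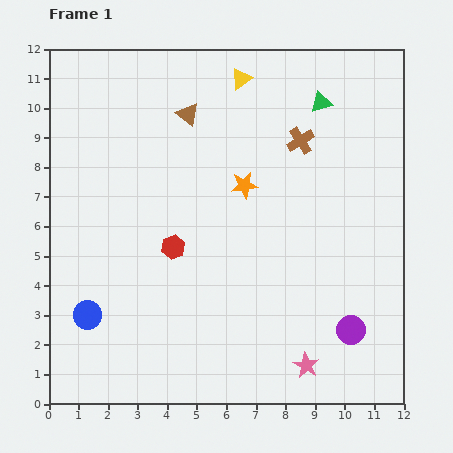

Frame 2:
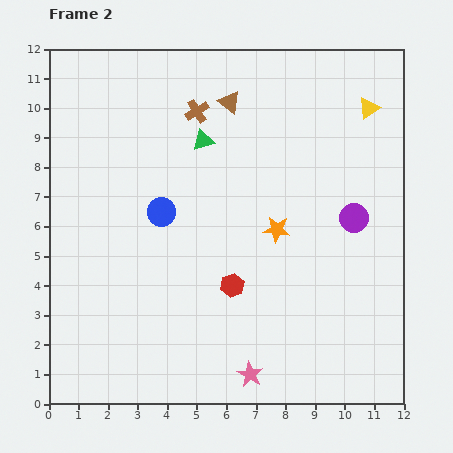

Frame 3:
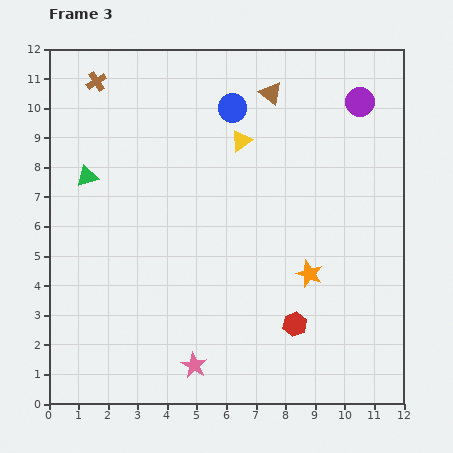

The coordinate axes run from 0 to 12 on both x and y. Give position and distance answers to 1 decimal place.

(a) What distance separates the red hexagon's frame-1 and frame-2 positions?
2.4

The red hexagon moved from (4.2, 5.3) to (6.2, 4.0), a distance of √(2.0² + 1.3²) ≈ 2.4.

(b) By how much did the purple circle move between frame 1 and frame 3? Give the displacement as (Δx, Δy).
(0.3, 7.7)

The purple circle was at (10.2, 2.5) in frame 1 and (10.5, 10.2) in frame 3.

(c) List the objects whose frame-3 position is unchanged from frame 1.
none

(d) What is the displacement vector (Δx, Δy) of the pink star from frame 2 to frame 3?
(-1.9, 0.3)

The pink star was at (6.8, 1.0) in frame 2 and (4.9, 1.3) in frame 3.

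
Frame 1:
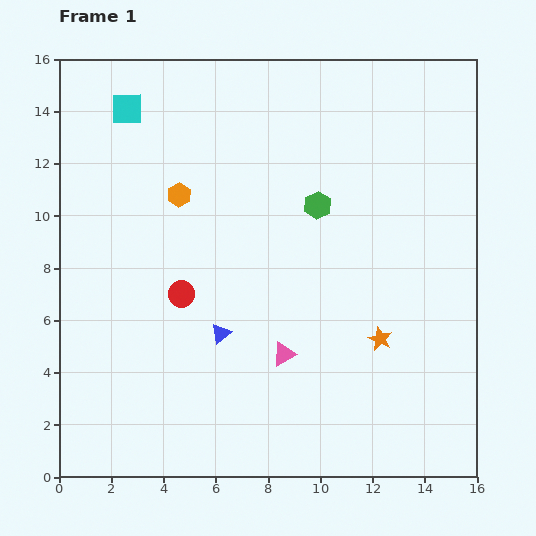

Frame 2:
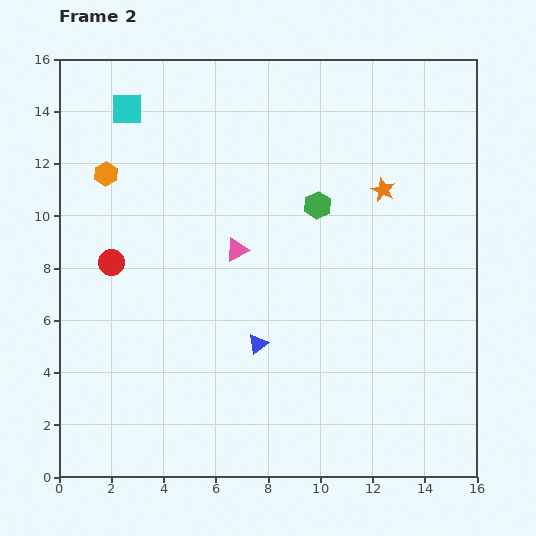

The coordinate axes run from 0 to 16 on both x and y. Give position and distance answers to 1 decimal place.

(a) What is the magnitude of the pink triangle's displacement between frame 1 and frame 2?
4.4

The pink triangle moved from (8.6, 4.7) to (6.8, 8.7), a distance of √(1.8² + 4.0²) ≈ 4.4.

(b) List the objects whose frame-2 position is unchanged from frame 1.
the cyan square, the green hexagon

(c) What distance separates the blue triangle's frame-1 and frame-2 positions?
1.5

The blue triangle moved from (6.2, 5.5) to (7.6, 5.1), a distance of √(1.4² + 0.4²) ≈ 1.5.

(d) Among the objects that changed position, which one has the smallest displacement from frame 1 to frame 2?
the blue triangle

(moved 1.5)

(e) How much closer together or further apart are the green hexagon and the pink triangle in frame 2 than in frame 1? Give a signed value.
-2.3

Distance in frame 1: 5.8. Distance in frame 2: 3.5.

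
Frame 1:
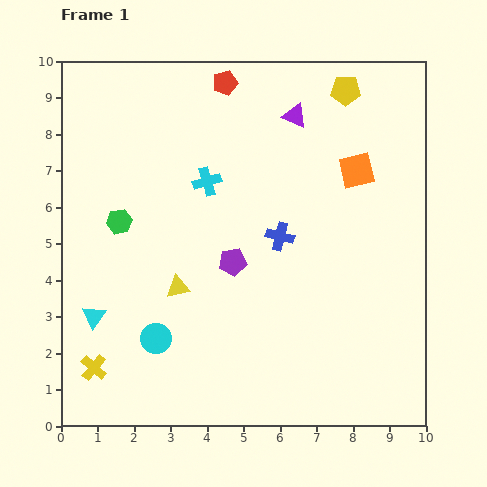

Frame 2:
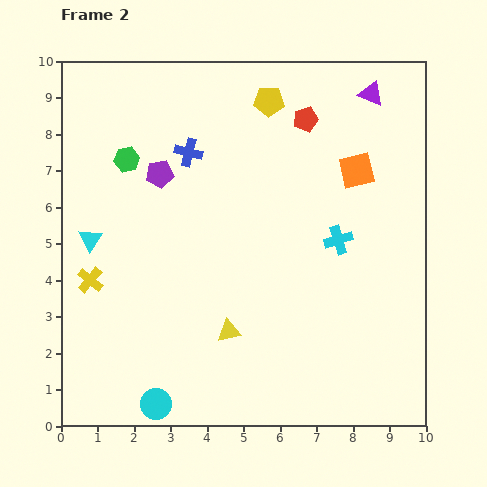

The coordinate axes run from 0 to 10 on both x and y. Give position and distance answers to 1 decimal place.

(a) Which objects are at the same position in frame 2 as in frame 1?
the orange square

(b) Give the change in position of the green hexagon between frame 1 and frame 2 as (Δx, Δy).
(0.2, 1.7)

The green hexagon was at (1.6, 5.6) in frame 1 and (1.8, 7.3) in frame 2.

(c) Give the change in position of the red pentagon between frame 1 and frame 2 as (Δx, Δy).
(2.2, -1.0)

The red pentagon was at (4.5, 9.4) in frame 1 and (6.7, 8.4) in frame 2.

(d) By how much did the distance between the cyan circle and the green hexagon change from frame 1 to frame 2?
+3.3

Distance in frame 1: 3.4. Distance in frame 2: 6.7.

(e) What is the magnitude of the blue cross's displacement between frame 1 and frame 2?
3.4

The blue cross moved from (6.0, 5.2) to (3.5, 7.5), a distance of √(2.5² + 2.3²) ≈ 3.4.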